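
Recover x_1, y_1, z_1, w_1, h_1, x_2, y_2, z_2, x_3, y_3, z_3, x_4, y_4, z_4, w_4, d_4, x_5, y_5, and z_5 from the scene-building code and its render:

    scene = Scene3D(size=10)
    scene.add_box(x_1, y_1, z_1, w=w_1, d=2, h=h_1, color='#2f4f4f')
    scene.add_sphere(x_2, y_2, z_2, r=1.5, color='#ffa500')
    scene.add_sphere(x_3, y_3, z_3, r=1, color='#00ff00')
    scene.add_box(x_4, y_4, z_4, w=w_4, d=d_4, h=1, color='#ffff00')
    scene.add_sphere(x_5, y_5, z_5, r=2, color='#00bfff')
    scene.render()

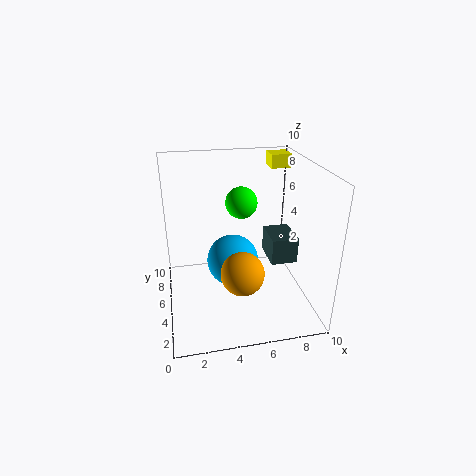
x_1 = 6
y_1 = 0.5
z_1 = 5.5
w_1 = 1.5
h_1 = 1.5
x_2 = 5
y_2 = 3.5
z_2 = 3
x_3 = 5
y_3 = 4
z_3 = 8
x_4 = 8
y_4 = 7.5
z_4 = 9
w_4 = 1.5
d_4 = 1.5
x_5 = 5
y_5 = 7
z_5 = 2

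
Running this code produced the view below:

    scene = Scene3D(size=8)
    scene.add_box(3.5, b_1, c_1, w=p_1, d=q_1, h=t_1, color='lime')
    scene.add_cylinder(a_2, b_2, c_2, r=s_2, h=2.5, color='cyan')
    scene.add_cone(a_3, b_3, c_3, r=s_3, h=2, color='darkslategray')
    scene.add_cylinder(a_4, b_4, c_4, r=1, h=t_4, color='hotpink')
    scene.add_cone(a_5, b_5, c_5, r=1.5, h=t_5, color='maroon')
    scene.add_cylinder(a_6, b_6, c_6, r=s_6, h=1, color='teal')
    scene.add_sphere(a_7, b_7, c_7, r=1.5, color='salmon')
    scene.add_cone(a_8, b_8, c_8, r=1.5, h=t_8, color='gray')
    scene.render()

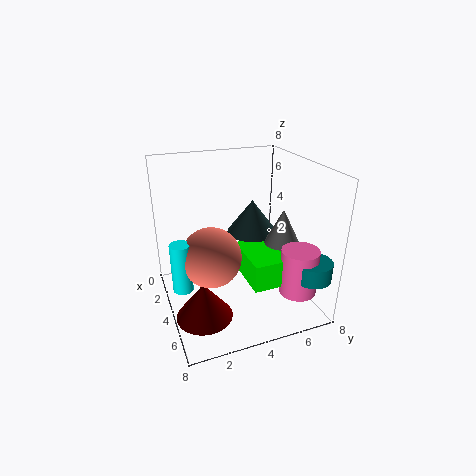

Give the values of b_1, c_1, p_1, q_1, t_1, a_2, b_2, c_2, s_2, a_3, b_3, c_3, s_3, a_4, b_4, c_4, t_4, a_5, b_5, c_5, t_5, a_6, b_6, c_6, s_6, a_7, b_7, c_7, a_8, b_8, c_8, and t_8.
b_1 = 4, c_1 = 2, p_1 = 3, q_1 = 2.5, t_1 = 1.5, a_2 = 5.5, b_2 = 0.5, c_2 = 2.5, s_2 = 0.5, a_3 = 2.5, b_3 = 5.5, c_3 = 3.5, s_3 = 1.5, a_4 = 6.5, b_4 = 6.5, c_4 = 1.5, t_4 = 2.5, a_5 = 5.5, b_5 = 1.5, c_5 = 0.5, t_5 = 2, a_6 = 7, b_6 = 7, c_6 = 2.5, s_6 = 1, a_7 = 5.5, b_7 = 2, c_7 = 4, a_8 = 4.5, b_8 = 6.5, c_8 = 2.5, t_8 = 3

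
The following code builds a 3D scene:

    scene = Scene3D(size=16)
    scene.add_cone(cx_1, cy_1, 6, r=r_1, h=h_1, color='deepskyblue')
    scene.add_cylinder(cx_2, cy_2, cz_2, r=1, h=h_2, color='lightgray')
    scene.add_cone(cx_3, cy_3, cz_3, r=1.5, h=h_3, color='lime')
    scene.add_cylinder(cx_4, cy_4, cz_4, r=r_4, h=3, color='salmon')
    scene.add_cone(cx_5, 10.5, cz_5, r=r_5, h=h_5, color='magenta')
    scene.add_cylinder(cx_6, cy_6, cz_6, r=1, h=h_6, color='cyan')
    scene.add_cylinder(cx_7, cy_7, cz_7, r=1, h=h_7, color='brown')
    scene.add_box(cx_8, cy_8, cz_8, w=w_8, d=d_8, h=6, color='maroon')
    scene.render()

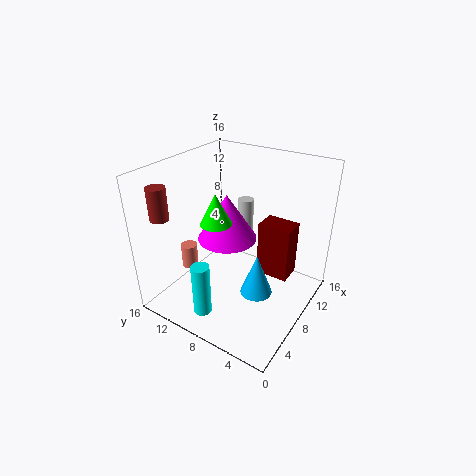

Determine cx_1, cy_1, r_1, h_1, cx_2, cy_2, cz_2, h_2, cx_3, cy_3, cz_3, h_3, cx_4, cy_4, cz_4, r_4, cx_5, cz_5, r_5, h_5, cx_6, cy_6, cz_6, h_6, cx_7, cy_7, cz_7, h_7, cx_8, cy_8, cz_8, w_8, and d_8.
cx_1 = 3.5, cy_1 = 3, r_1 = 1.5, h_1 = 4, cx_2 = 14.5, cy_2 = 11, cz_2 = 3.5, h_2 = 6, cx_3 = 3.5, cy_3 = 7.5, cz_3 = 12, h_3 = 3, cx_4 = 7.5, cy_4 = 15, cz_4 = 2, r_4 = 1, cx_5 = 9.5, cz_5 = 6.5, r_5 = 3.5, h_5 = 5.5, cx_6 = 3, cy_6 = 9.5, cz_6 = 0.5, h_6 = 6, cx_7 = 2.5, cy_7 = 14, cz_7 = 11, h_7 = 3.5, cx_8 = 8, cy_8 = 2, cz_8 = 4.5, w_8 = 2.5, d_8 = 3.5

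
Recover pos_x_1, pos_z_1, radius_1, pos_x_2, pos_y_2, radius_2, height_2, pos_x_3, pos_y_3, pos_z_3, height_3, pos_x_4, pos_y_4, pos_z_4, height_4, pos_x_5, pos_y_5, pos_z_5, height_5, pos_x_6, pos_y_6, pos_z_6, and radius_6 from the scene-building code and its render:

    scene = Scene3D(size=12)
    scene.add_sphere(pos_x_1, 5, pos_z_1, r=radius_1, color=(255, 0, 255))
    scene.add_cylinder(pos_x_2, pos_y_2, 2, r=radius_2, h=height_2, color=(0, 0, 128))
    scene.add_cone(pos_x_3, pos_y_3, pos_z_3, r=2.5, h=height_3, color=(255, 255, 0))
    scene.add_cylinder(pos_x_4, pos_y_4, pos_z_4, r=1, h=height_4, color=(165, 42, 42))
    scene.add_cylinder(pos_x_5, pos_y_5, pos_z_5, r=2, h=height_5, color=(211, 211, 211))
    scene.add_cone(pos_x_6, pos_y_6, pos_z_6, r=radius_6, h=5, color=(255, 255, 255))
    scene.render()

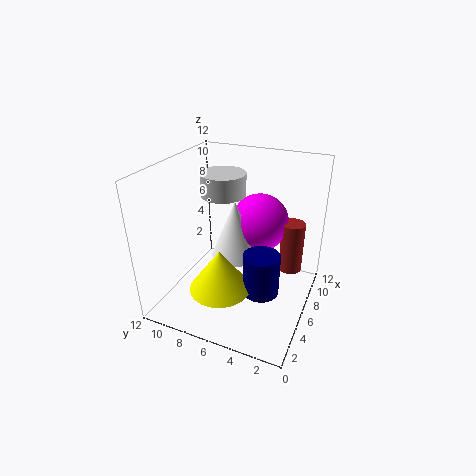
pos_x_1 = 8.5, pos_z_1 = 6.5, radius_1 = 2.5, pos_x_2 = 5, pos_y_2 = 3.5, radius_2 = 1.5, height_2 = 3.5, pos_x_3 = 3.5, pos_y_3 = 6.5, pos_z_3 = 2.5, height_3 = 3.5, pos_x_4 = 8.5, pos_y_4 = 2, pos_z_4 = 2.5, height_4 = 4.5, pos_x_5 = 8.5, pos_y_5 = 8.5, pos_z_5 = 8.5, height_5 = 2, pos_x_6 = 6.5, pos_y_6 = 6.5, pos_z_6 = 4, radius_6 = 2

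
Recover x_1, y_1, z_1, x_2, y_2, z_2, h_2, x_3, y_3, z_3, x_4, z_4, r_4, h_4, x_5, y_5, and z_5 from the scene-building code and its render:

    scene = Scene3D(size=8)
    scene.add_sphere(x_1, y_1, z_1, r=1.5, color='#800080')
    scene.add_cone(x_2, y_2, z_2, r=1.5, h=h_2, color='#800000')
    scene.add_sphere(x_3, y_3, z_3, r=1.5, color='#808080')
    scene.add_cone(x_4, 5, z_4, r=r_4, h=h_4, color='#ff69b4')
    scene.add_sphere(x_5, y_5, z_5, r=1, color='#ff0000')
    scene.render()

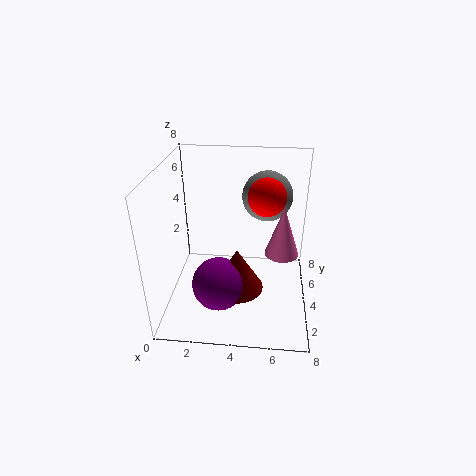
x_1 = 3; y_1 = 3; z_1 = 1.5; x_2 = 4; y_2 = 3.5; z_2 = 1; h_2 = 2.5; x_3 = 5.5; y_3 = 6.5; z_3 = 5.5; x_4 = 6.5; z_4 = 2.5; r_4 = 1; h_4 = 3; x_5 = 5.5; y_5 = 4; z_5 = 6.5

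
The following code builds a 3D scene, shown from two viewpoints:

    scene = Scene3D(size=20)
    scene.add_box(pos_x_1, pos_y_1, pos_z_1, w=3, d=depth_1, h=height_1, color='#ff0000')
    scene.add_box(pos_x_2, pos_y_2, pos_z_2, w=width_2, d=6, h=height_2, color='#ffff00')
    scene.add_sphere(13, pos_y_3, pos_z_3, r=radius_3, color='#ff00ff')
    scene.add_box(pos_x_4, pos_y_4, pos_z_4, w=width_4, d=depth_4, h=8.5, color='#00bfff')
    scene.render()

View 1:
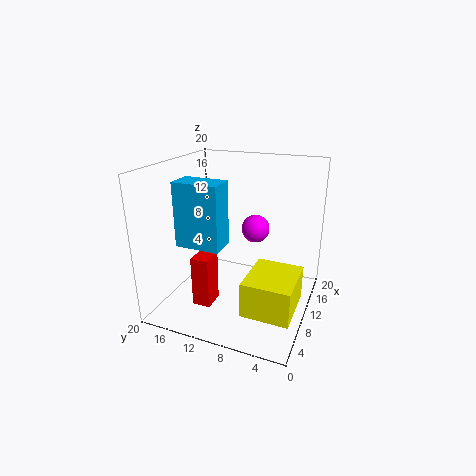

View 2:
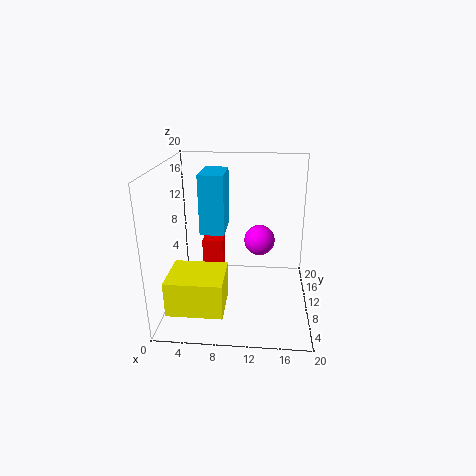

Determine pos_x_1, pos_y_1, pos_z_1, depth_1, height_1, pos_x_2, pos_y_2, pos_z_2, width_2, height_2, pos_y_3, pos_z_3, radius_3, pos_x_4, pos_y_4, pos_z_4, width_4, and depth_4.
pos_x_1 = 4.5
pos_y_1 = 12
pos_z_1 = 1.5
depth_1 = 2.5
height_1 = 7
pos_x_2 = 2
pos_y_2 = 0.5
pos_z_2 = 3.5
width_2 = 7
height_2 = 4.5
pos_y_3 = 8.5
pos_z_3 = 10.5
radius_3 = 2
pos_x_4 = 4.5
pos_y_4 = 10.5
pos_z_4 = 10
width_4 = 3.5
depth_4 = 6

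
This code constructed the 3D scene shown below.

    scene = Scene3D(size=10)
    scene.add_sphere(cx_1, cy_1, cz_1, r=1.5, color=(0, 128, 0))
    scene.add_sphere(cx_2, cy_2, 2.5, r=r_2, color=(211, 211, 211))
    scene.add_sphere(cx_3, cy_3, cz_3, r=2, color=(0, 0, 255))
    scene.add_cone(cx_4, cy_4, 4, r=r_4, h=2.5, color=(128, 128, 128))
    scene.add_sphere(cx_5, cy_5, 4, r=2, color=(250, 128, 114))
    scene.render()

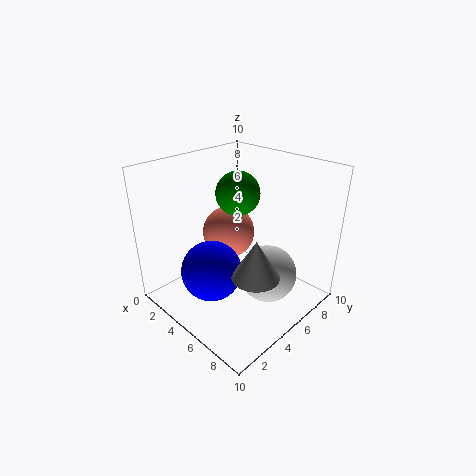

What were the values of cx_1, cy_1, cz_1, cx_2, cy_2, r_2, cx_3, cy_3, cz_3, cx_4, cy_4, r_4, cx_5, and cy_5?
cx_1 = 4.5
cy_1 = 5.5
cz_1 = 8
cx_2 = 7
cy_2 = 6
r_2 = 2
cx_3 = 5
cy_3 = 2.5
cz_3 = 3.5
cx_4 = 8
cy_4 = 3.5
r_4 = 1.5
cx_5 = 2.5
cy_5 = 6.5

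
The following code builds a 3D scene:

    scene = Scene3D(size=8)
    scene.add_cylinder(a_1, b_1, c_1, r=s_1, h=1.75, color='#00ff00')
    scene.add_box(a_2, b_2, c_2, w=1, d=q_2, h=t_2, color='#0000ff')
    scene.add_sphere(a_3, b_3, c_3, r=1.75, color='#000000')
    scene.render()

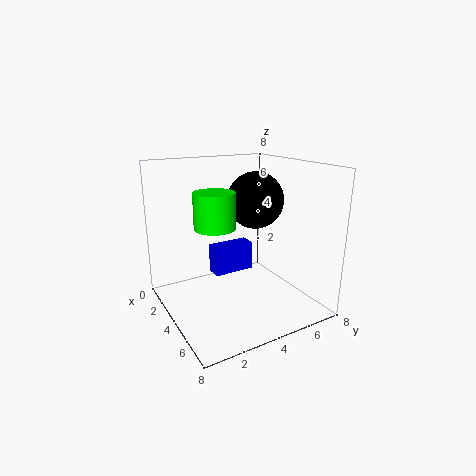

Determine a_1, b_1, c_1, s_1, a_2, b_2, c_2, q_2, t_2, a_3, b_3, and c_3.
a_1 = 5.25; b_1 = 2; c_1 = 5.25; s_1 = 1; a_2 = 1.75; b_2 = 3.25; c_2 = 1.25; q_2 = 2.5; t_2 = 1.75; a_3 = 2.25; b_3 = 6.25; c_3 = 5.5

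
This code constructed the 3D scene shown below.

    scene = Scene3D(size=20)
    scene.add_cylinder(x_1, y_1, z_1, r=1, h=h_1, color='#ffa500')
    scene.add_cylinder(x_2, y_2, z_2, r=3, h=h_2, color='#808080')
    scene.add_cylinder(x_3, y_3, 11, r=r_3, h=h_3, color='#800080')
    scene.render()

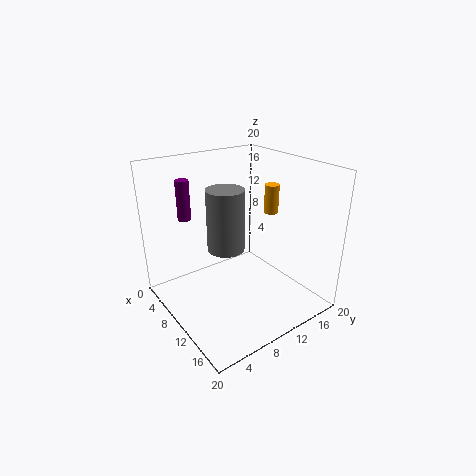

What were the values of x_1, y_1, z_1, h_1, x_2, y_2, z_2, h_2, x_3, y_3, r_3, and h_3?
x_1 = 11, y_1 = 15, z_1 = 13, h_1 = 4, x_2 = 4, y_2 = 12, z_2 = 5, h_2 = 10, x_3 = 2, y_3 = 6, r_3 = 1, h_3 = 6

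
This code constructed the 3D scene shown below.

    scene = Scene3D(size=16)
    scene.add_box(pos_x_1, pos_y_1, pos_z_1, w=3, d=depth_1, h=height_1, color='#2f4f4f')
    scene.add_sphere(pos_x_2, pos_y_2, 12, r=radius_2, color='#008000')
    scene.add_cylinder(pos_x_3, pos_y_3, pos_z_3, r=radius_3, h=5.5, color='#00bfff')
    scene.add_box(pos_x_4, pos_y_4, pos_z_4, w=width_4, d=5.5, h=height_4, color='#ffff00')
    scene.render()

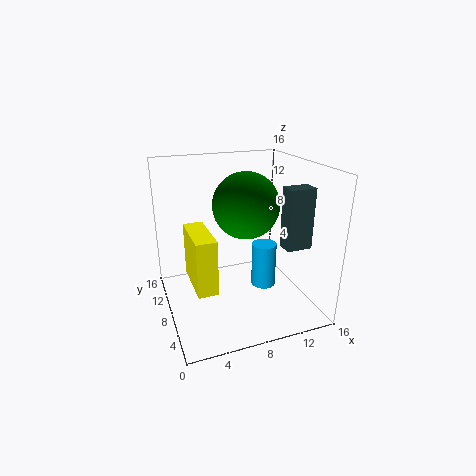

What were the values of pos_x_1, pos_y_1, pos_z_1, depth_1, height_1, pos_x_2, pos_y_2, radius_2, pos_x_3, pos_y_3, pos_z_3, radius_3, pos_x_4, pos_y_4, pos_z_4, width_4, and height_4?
pos_x_1 = 13, pos_y_1 = 5.5, pos_z_1 = 6.5, depth_1 = 2, height_1 = 7, pos_x_2 = 8.5, pos_y_2 = 7, radius_2 = 3.5, pos_x_3 = 12, pos_y_3 = 9.5, pos_z_3 = 0.5, radius_3 = 1.5, pos_x_4 = 2, pos_y_4 = 2.5, pos_z_4 = 5, width_4 = 2, height_4 = 5.5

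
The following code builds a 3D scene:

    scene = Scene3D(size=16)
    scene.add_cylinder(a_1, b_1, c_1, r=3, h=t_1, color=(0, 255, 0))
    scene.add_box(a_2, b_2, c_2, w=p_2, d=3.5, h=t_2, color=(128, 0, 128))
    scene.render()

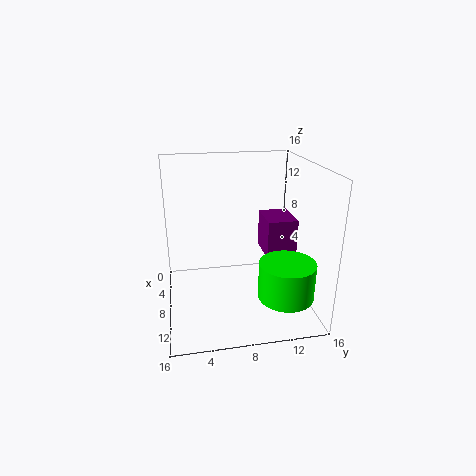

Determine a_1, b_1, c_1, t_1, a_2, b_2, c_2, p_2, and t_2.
a_1 = 12
b_1 = 12.5
c_1 = 2.5
t_1 = 4
a_2 = 3.5
b_2 = 11.5
c_2 = 5
p_2 = 4.5
t_2 = 4.5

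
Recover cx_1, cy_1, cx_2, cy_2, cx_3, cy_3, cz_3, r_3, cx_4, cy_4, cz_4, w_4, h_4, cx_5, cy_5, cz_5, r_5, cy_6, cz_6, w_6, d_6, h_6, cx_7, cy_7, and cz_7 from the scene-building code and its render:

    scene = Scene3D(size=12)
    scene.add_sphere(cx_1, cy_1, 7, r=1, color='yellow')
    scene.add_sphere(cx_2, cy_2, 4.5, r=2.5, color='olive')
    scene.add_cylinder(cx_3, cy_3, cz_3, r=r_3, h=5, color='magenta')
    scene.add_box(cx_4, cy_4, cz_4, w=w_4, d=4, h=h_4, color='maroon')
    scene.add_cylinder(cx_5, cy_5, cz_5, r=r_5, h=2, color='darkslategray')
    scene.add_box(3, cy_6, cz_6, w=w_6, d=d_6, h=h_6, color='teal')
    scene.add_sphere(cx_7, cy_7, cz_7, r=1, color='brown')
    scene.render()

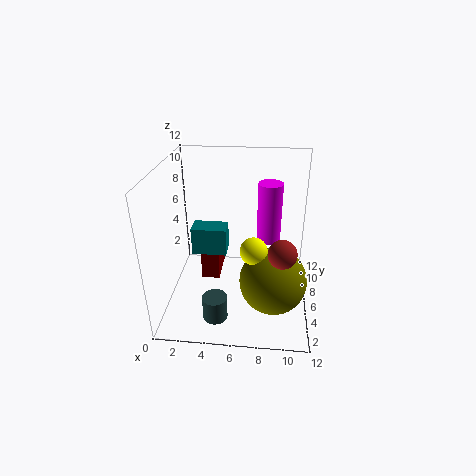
cx_1 = 7.5
cy_1 = 2.5
cx_2 = 9
cy_2 = 2.5
cx_3 = 8.5
cy_3 = 7
cz_3 = 5.5
r_3 = 1
cx_4 = 3
cy_4 = 5
cz_4 = 2.5
w_4 = 1.5
h_4 = 2.5
cx_5 = 4.5
cy_5 = 2.5
cz_5 = 0.5
r_5 = 1
cy_6 = 2.5
cz_6 = 6.5
w_6 = 2.5
d_6 = 1.5
h_6 = 2
cx_7 = 9.5
cy_7 = 1.5
cz_7 = 7.5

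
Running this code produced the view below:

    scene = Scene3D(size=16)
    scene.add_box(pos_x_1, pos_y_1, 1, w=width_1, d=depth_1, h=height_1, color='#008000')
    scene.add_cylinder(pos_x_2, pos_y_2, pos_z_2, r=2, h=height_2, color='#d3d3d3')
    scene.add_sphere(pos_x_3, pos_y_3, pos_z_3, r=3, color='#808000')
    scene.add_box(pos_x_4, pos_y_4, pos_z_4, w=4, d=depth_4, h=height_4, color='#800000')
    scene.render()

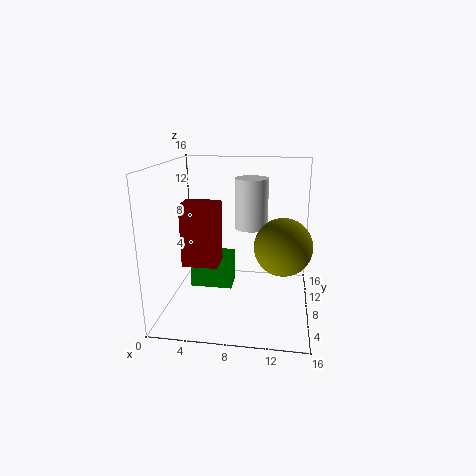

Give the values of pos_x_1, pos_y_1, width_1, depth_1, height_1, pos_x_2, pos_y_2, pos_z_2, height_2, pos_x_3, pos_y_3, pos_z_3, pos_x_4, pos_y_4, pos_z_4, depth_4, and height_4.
pos_x_1 = 2
pos_y_1 = 9
width_1 = 5
depth_1 = 3
height_1 = 4
pos_x_2 = 9
pos_y_2 = 12
pos_z_2 = 8
height_2 = 6
pos_x_3 = 13
pos_y_3 = 6
pos_z_3 = 8
pos_x_4 = 2
pos_y_4 = 6
pos_z_4 = 5
depth_4 = 3
height_4 = 7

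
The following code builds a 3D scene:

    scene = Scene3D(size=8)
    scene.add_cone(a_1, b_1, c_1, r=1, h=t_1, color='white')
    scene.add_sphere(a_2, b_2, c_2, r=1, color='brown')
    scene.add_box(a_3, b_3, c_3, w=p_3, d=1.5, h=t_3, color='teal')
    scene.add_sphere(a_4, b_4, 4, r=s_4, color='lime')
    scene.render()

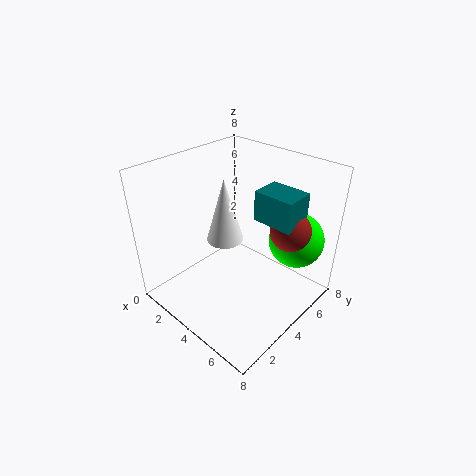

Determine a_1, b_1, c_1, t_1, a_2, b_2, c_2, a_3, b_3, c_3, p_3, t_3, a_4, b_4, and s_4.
a_1 = 3.5; b_1 = 3.5; c_1 = 4; t_1 = 3.5; a_2 = 7; b_2 = 4.5; c_2 = 5.5; a_3 = 5.5; b_3 = 3.5; c_3 = 6; p_3 = 2; t_3 = 1.5; a_4 = 6.5; b_4 = 6; s_4 = 1.5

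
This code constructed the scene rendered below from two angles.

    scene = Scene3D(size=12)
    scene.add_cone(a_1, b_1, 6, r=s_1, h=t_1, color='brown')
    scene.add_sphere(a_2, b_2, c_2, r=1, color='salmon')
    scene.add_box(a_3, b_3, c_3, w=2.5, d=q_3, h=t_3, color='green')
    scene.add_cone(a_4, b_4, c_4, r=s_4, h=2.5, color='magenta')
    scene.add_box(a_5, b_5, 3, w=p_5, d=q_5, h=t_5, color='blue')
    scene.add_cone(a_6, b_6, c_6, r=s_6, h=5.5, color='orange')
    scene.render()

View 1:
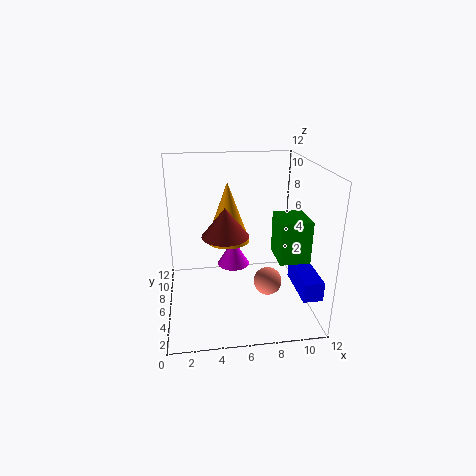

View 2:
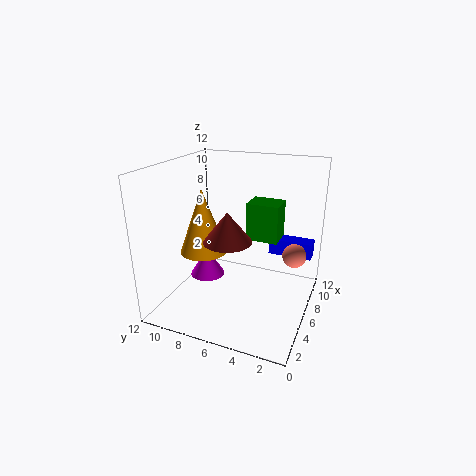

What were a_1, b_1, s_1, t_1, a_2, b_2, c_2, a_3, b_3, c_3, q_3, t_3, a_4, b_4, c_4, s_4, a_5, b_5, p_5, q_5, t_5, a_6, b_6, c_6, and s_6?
a_1 = 5
b_1 = 6.5
s_1 = 2
t_1 = 2.5
a_2 = 7.5
b_2 = 1.5
c_2 = 4.5
a_3 = 9
b_3 = 3.5
c_3 = 4.5
q_3 = 3
t_3 = 3.5
a_4 = 6
b_4 = 9
c_4 = 2
s_4 = 1.5
a_5 = 10
b_5 = 0.5
p_5 = 1.5
q_5 = 4
t_5 = 1.5
a_6 = 5.5
b_6 = 9
c_6 = 4.5
s_6 = 2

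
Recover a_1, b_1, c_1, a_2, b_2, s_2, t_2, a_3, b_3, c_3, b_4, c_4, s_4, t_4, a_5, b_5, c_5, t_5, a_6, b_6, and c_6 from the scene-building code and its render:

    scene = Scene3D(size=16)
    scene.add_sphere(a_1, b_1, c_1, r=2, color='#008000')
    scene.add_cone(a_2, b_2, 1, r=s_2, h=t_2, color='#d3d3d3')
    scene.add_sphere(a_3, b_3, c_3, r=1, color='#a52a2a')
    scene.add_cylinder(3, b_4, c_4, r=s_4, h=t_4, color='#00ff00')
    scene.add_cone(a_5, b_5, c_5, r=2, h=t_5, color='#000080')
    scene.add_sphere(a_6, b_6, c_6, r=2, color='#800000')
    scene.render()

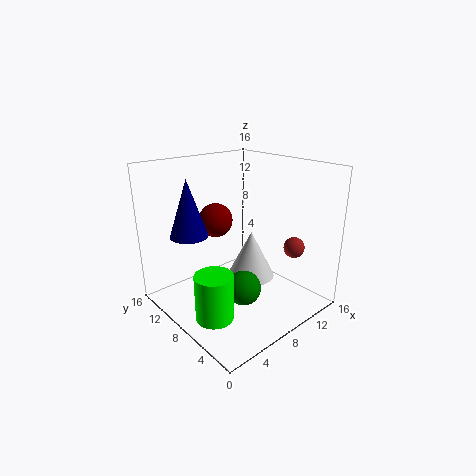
a_1 = 8; b_1 = 7; c_1 = 2; a_2 = 12; b_2 = 10; s_2 = 3; t_2 = 6; a_3 = 9; b_3 = 1; c_3 = 9; b_4 = 6; c_4 = 1; s_4 = 2; t_4 = 5; a_5 = 3; b_5 = 10; c_5 = 9; t_5 = 6; a_6 = 8; b_6 = 12; c_6 = 9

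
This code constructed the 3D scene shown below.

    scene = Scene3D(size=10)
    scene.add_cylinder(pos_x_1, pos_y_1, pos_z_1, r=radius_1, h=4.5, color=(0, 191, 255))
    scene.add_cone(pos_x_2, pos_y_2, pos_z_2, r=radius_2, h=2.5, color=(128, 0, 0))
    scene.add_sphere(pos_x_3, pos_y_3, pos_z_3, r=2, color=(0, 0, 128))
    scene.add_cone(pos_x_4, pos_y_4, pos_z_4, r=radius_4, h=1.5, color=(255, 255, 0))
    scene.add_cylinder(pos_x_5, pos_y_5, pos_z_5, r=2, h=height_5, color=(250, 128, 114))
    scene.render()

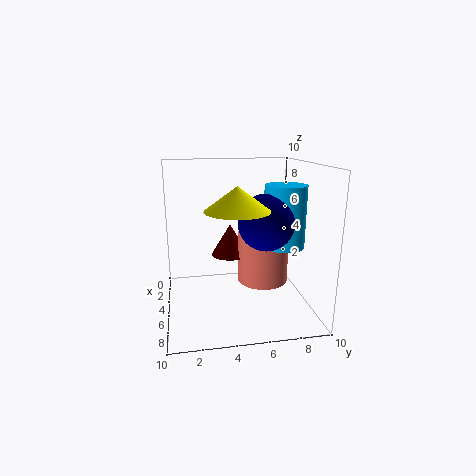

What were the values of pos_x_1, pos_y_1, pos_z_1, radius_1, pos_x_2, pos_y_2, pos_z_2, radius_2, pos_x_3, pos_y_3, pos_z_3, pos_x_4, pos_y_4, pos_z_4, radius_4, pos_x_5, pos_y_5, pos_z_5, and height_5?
pos_x_1 = 4.5, pos_y_1 = 8.5, pos_z_1 = 4, radius_1 = 1.5, pos_x_2 = 1.5, pos_y_2 = 5, pos_z_2 = 2.5, radius_2 = 1.5, pos_x_3 = 5, pos_y_3 = 7, pos_z_3 = 6, pos_x_4 = 7.5, pos_y_4 = 4.5, pos_z_4 = 7.5, radius_4 = 2, pos_x_5 = 2.5, pos_y_5 = 7.5, pos_z_5 = 0.5, height_5 = 4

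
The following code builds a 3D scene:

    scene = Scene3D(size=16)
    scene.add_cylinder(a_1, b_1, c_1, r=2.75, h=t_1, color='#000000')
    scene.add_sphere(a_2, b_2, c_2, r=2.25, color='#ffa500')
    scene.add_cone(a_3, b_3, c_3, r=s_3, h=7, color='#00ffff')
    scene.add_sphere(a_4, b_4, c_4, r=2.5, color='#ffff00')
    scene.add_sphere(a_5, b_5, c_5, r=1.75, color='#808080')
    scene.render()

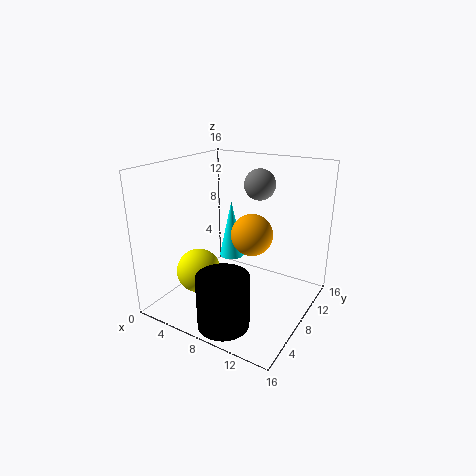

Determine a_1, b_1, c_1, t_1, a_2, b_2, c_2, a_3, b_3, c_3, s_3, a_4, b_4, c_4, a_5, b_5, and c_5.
a_1 = 9.25, b_1 = 3, c_1 = 0.25, t_1 = 5.75, a_2 = 9.75, b_2 = 8, c_2 = 8.75, a_3 = 5.25, b_3 = 11, c_3 = 4, s_3 = 1.5, a_4 = 4.25, b_4 = 5.5, c_4 = 4, a_5 = 9, b_5 = 11, c_5 = 13.5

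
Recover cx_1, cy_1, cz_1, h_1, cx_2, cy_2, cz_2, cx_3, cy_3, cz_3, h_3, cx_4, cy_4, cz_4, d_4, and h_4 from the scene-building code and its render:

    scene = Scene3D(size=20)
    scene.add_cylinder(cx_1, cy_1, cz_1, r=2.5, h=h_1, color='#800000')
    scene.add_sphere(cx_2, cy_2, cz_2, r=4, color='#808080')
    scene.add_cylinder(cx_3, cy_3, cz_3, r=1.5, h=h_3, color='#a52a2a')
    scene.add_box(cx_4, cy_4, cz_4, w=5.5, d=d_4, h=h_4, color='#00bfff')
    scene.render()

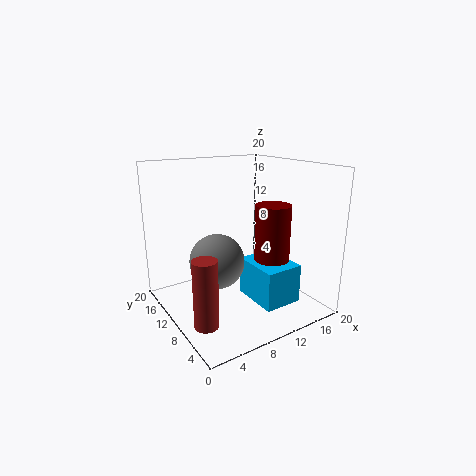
cx_1 = 14.5
cy_1 = 8
cz_1 = 6
h_1 = 8.5
cx_2 = 8
cy_2 = 12.5
cz_2 = 6
cx_3 = 2
cy_3 = 4.5
cz_3 = 2
h_3 = 8.5
cx_4 = 11
cy_4 = 4
cz_4 = 1
d_4 = 7
h_4 = 5.5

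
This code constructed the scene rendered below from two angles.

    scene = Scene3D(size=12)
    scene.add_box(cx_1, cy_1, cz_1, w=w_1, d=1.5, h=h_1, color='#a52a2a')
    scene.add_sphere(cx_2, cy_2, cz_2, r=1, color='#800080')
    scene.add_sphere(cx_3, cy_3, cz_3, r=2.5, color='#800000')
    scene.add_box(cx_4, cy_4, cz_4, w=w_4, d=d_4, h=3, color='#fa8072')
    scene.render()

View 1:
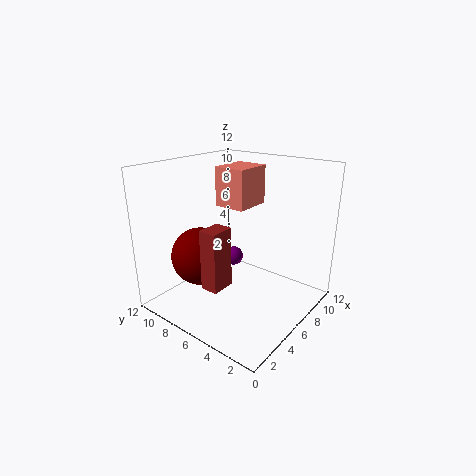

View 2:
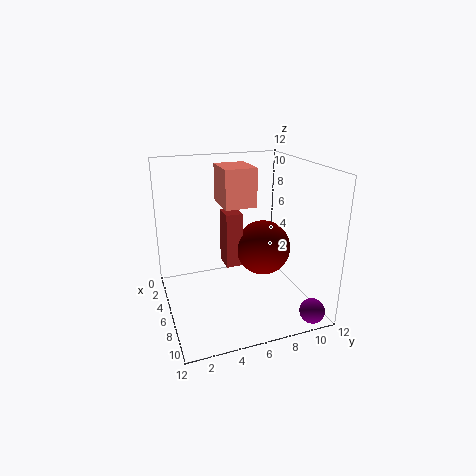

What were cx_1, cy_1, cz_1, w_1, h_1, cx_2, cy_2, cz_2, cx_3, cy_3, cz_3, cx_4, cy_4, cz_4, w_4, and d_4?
cx_1 = 2.5
cy_1 = 5.5
cz_1 = 2.5
w_1 = 2
h_1 = 5
cx_2 = 11
cy_2 = 10.5
cz_2 = 1
cx_3 = 4.5
cy_3 = 9
cz_3 = 4
cx_4 = 4.5
cy_4 = 4.5
cz_4 = 9
w_4 = 3
d_4 = 2.5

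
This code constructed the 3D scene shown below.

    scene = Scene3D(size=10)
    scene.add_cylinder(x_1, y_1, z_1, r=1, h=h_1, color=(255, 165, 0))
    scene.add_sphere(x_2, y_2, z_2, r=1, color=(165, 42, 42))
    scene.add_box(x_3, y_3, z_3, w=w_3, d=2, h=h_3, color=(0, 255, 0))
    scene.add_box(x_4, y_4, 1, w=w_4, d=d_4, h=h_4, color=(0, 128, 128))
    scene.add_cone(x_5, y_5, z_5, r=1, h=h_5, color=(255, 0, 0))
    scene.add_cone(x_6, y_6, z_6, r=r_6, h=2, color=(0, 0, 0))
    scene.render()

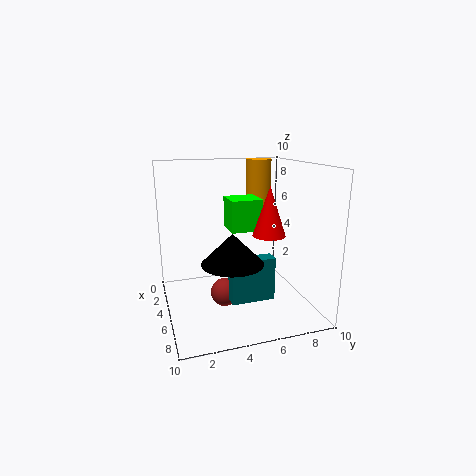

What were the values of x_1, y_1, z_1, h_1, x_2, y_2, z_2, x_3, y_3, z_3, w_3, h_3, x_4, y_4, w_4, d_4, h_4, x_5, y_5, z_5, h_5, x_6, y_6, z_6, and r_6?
x_1 = 1, y_1 = 8, z_1 = 5, h_1 = 5, x_2 = 5, y_2 = 4, z_2 = 1, x_3 = 5, y_3 = 4, z_3 = 6, w_3 = 2, h_3 = 2, x_4 = 6, y_4 = 4, w_4 = 1, d_4 = 3, h_4 = 3, x_5 = 8, y_5 = 6, z_5 = 6, h_5 = 3, x_6 = 7, y_6 = 4, z_6 = 4, r_6 = 2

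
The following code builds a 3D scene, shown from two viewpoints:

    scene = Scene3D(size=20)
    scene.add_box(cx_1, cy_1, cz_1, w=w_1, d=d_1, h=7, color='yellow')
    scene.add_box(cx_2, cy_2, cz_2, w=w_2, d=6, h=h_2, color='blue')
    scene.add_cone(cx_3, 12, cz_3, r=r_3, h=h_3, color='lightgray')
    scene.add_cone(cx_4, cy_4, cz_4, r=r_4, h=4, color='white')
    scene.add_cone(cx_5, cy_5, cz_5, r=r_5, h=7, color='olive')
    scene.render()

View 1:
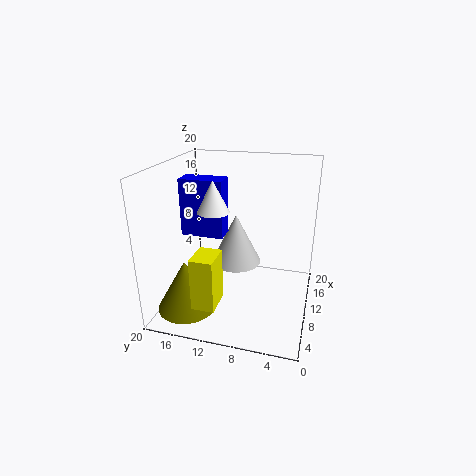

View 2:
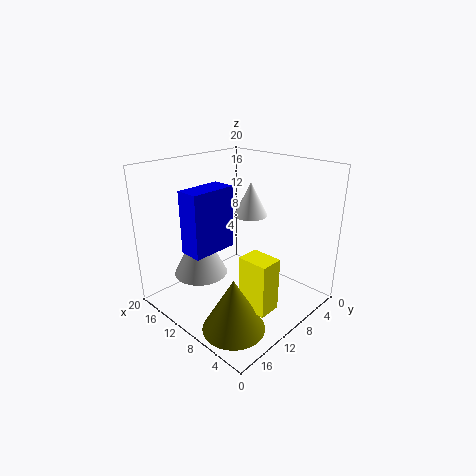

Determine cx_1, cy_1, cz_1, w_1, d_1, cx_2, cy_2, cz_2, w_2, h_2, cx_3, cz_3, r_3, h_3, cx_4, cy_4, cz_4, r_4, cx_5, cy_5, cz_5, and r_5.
cx_1 = 2
cy_1 = 11
cz_1 = 3
w_1 = 4
d_1 = 3
cx_2 = 9
cy_2 = 12
cz_2 = 10
w_2 = 3
h_2 = 8
cx_3 = 16
cz_3 = 3
r_3 = 4
h_3 = 8
cx_4 = 6
cy_4 = 12
cz_4 = 15
r_4 = 2
cx_5 = 5
cy_5 = 16
cz_5 = 1
r_5 = 4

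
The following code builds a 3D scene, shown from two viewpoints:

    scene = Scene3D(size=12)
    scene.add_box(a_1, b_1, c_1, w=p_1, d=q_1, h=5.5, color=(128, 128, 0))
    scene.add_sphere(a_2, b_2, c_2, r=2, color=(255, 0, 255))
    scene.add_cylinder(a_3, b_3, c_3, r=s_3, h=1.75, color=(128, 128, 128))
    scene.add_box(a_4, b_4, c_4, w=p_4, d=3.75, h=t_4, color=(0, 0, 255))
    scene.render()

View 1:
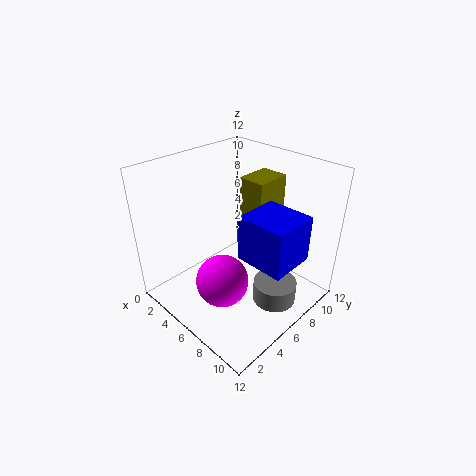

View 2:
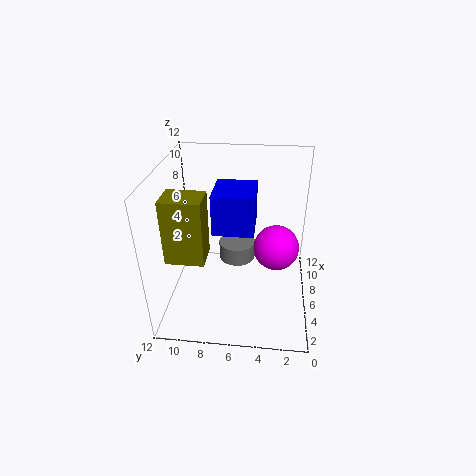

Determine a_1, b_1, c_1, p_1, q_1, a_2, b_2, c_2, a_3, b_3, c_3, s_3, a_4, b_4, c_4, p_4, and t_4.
a_1 = 3.75
b_1 = 8.5
c_1 = 4.5
p_1 = 2.5
q_1 = 3.25
a_2 = 7.5
b_2 = 2.75
c_2 = 4.25
a_3 = 9.75
b_3 = 6.5
c_3 = 1.5
s_3 = 1.75
a_4 = 7.25
b_4 = 4.75
c_4 = 5.25
p_4 = 4
t_4 = 3.75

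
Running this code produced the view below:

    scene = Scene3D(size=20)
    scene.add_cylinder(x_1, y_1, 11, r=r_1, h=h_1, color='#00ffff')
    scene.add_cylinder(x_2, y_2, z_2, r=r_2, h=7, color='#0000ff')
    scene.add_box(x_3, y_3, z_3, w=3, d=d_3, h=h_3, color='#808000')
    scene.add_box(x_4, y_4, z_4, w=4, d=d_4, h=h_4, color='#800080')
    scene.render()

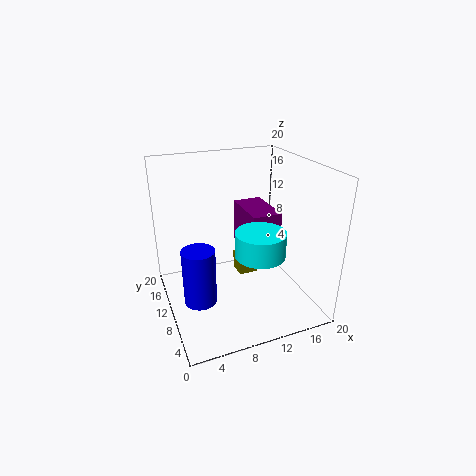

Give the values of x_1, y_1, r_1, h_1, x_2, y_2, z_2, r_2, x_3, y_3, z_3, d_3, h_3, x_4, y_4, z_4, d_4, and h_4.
x_1 = 10; y_1 = 3; r_1 = 3; h_1 = 3; x_2 = 3; y_2 = 5; z_2 = 5; r_2 = 2; x_3 = 12; y_3 = 14; z_3 = 1; d_3 = 3; h_3 = 3; x_4 = 11; y_4 = 7; z_4 = 8; d_4 = 7; h_4 = 6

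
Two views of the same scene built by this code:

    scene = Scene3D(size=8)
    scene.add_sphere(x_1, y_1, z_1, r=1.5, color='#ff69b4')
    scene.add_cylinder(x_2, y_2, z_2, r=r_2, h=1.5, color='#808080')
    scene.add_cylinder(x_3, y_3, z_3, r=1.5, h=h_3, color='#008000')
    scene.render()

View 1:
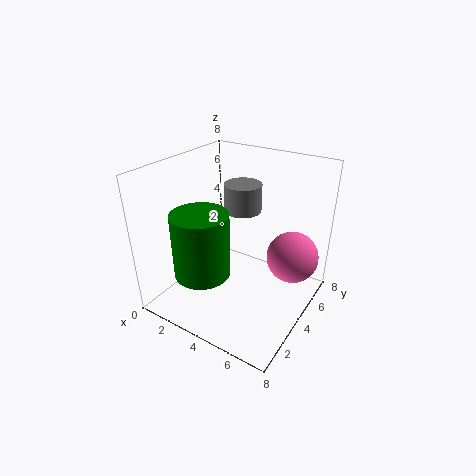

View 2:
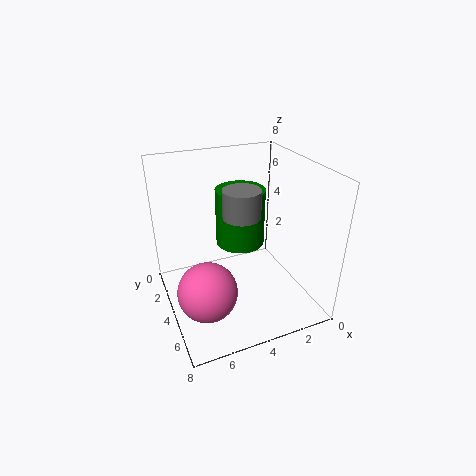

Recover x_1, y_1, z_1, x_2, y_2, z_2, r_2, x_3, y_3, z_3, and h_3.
x_1 = 6.5; y_1 = 6; z_1 = 2.5; x_2 = 4; y_2 = 4.5; z_2 = 5.5; r_2 = 1; x_3 = 3; y_3 = 2; z_3 = 2.5; h_3 = 3.5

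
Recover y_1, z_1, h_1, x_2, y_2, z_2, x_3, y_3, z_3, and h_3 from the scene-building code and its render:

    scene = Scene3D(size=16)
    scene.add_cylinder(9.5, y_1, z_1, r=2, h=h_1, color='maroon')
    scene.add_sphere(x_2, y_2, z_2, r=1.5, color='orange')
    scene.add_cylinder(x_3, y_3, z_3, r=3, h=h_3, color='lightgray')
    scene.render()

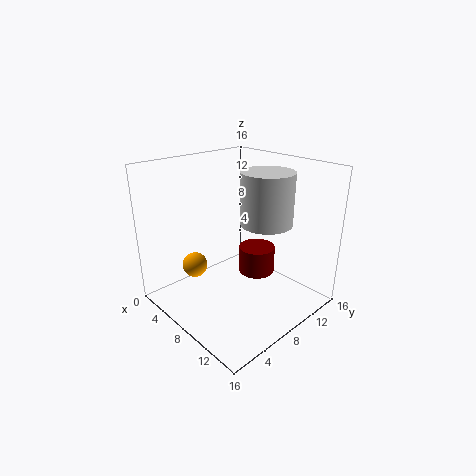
y_1 = 9.5, z_1 = 4, h_1 = 3, x_2 = 3, y_2 = 5.5, z_2 = 3.5, x_3 = 9, y_3 = 11.5, z_3 = 9, h_3 = 6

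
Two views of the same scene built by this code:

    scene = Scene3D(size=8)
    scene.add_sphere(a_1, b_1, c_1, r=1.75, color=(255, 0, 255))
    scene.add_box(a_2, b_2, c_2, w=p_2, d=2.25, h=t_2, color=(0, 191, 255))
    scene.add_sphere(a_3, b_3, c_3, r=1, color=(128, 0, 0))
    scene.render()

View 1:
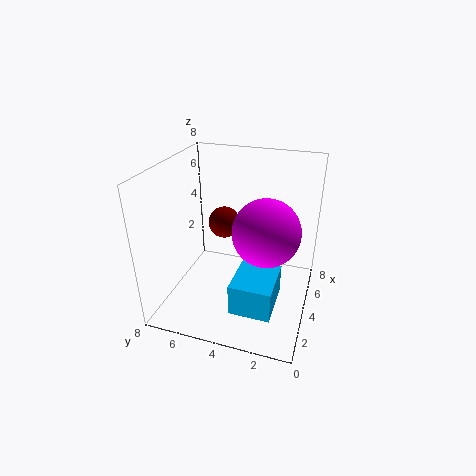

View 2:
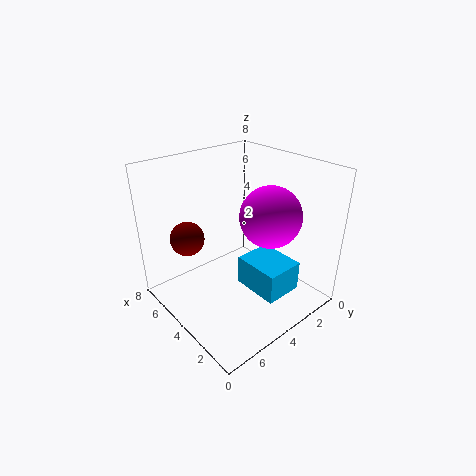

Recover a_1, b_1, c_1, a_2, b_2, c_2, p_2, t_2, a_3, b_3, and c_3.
a_1 = 3.25
b_1 = 2.25
c_1 = 5
a_2 = 1.5
b_2 = 1.5
c_2 = 0.75
p_2 = 2.75
t_2 = 1.75
a_3 = 6.5
b_3 = 5.75
c_3 = 3.5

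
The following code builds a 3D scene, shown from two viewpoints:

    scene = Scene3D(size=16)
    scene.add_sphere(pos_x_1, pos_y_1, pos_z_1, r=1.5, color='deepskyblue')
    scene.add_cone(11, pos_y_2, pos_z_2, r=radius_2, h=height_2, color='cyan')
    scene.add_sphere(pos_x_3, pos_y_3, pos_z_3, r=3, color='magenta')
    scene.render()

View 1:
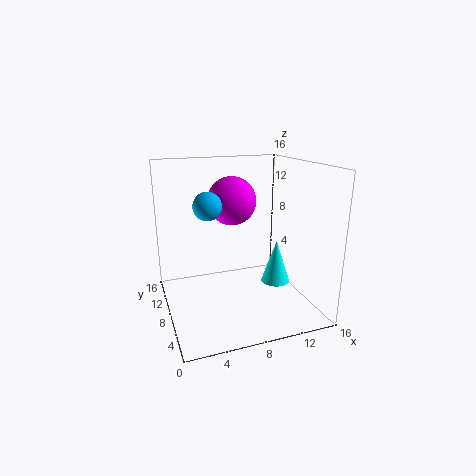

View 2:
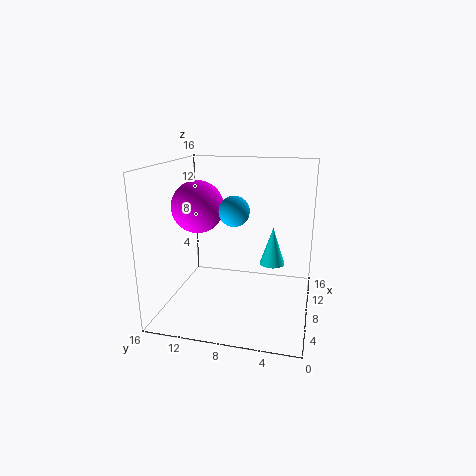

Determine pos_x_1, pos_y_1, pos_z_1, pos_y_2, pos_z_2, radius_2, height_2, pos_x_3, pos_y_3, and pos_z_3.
pos_x_1 = 4.5, pos_y_1 = 7.5, pos_z_1 = 12, pos_y_2 = 4.5, pos_z_2 = 4, radius_2 = 1.5, height_2 = 4.5, pos_x_3 = 9, pos_y_3 = 13, pos_z_3 = 11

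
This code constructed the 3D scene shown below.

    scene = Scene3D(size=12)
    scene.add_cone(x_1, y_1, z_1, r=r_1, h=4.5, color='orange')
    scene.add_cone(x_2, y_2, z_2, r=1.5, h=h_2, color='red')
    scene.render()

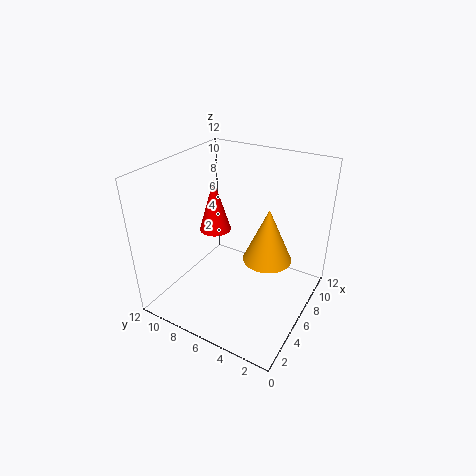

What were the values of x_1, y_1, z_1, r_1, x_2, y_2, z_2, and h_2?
x_1 = 6.5; y_1 = 3.5; z_1 = 4.5; r_1 = 2; x_2 = 8.5; y_2 = 10; z_2 = 4.5; h_2 = 5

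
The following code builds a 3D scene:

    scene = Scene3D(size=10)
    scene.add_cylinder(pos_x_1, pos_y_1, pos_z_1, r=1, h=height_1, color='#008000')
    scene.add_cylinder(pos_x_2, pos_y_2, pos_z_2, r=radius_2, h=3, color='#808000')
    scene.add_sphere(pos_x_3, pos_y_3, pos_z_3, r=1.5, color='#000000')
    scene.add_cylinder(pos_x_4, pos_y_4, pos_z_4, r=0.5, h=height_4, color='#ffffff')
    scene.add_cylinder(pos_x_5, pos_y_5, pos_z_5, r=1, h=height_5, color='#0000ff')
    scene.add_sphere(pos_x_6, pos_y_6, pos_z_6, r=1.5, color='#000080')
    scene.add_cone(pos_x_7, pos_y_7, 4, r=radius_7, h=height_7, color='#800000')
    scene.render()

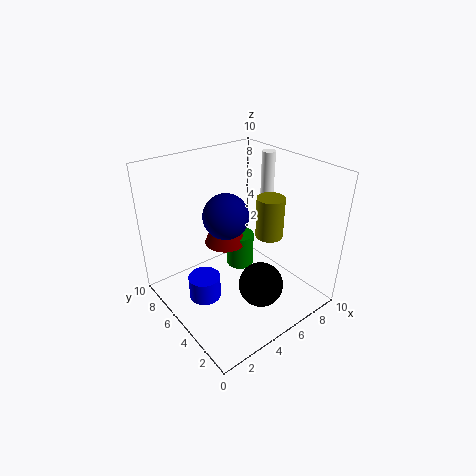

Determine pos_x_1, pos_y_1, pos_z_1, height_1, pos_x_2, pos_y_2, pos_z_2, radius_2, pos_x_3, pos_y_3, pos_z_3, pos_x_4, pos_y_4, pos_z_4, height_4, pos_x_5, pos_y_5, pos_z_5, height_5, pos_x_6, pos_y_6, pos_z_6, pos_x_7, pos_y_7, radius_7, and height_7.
pos_x_1 = 6
pos_y_1 = 6
pos_z_1 = 2
height_1 = 2.5
pos_x_2 = 7.5
pos_y_2 = 4.5
pos_z_2 = 4.5
radius_2 = 1
pos_x_3 = 5
pos_y_3 = 2.5
pos_z_3 = 2.5
pos_x_4 = 9
pos_y_4 = 6.5
pos_z_4 = 5
height_4 = 5
pos_x_5 = 1.5
pos_y_5 = 4
pos_z_5 = 2.5
height_5 = 1.5
pos_x_6 = 4
pos_y_6 = 5
pos_z_6 = 7
pos_x_7 = 5
pos_y_7 = 6.5
radius_7 = 1.5
height_7 = 3.5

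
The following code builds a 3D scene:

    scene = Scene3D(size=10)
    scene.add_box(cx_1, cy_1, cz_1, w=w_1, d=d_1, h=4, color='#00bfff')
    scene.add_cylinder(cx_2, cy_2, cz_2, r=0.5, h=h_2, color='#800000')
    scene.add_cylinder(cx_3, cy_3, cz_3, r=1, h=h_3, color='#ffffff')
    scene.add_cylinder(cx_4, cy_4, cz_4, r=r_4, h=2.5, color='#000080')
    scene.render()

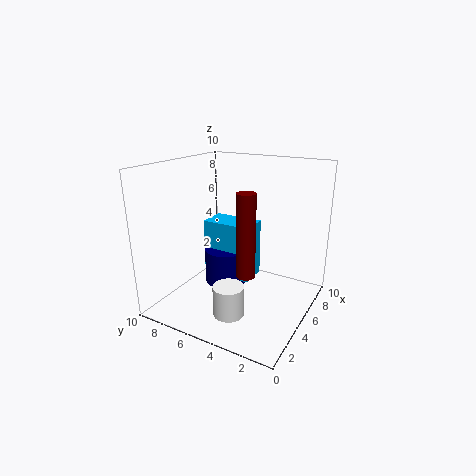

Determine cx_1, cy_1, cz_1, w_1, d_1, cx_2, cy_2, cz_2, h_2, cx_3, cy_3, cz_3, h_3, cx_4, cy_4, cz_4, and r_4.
cx_1 = 4.5; cy_1 = 4; cz_1 = 2; w_1 = 2; d_1 = 3.5; cx_2 = 0.5; cy_2 = 2; cz_2 = 5; h_2 = 4.5; cx_3 = 2; cy_3 = 4; cz_3 = 1; h_3 = 2; cx_4 = 5; cy_4 = 6; cz_4 = 1.5; r_4 = 1.5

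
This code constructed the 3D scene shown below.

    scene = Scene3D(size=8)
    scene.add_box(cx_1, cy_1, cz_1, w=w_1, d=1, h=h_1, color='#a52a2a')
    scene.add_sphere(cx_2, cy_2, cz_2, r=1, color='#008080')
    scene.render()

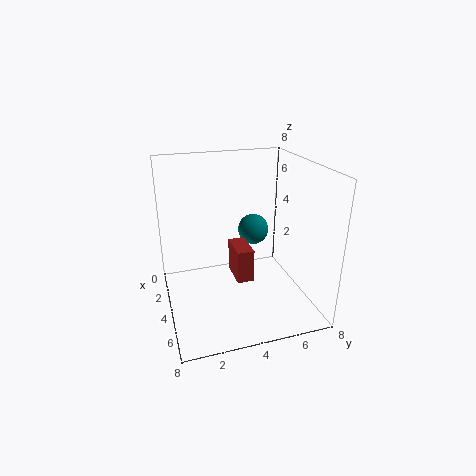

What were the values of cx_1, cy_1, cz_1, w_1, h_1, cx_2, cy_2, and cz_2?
cx_1 = 2; cy_1 = 4; cz_1 = 1; w_1 = 2; h_1 = 2; cx_2 = 1; cy_2 = 6; cz_2 = 3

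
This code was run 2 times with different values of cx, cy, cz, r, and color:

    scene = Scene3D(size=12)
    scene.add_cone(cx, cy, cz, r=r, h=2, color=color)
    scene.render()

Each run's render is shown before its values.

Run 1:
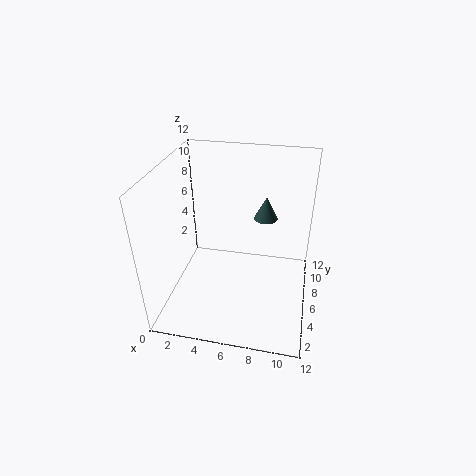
cx = 8, cy = 8, cz = 7, r = 1, color = 'darkslategray'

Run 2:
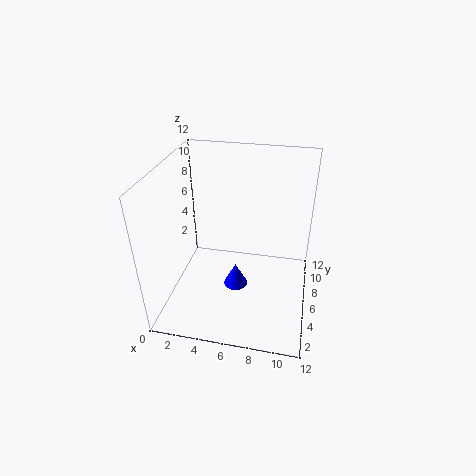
cx = 6, cy = 5, cz = 2, r = 1, color = 'blue'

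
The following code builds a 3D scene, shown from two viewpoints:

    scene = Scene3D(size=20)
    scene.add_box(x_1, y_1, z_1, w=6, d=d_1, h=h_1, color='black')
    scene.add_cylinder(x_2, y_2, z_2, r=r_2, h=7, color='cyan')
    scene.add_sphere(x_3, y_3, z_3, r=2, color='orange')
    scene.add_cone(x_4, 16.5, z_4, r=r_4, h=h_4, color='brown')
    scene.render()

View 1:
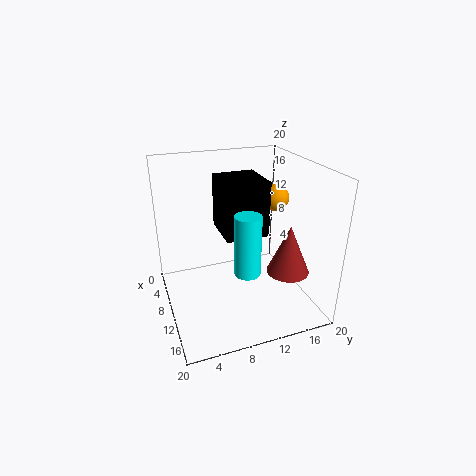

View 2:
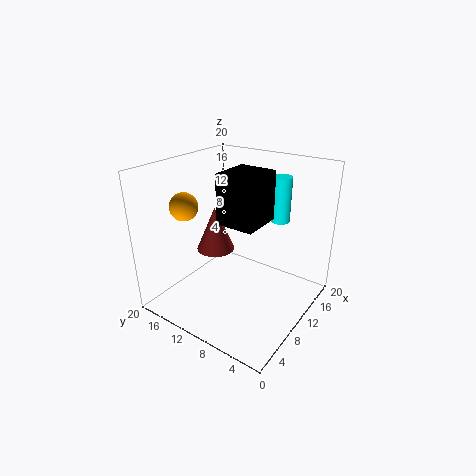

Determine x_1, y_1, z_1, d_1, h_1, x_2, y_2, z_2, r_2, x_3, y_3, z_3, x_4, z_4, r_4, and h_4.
x_1 = 8.5, y_1 = 7, z_1 = 12, d_1 = 5.5, h_1 = 7, x_2 = 18.5, y_2 = 8, z_2 = 10, r_2 = 1.5, x_3 = 7, y_3 = 17, z_3 = 14, x_4 = 13, z_4 = 5, r_4 = 3, h_4 = 7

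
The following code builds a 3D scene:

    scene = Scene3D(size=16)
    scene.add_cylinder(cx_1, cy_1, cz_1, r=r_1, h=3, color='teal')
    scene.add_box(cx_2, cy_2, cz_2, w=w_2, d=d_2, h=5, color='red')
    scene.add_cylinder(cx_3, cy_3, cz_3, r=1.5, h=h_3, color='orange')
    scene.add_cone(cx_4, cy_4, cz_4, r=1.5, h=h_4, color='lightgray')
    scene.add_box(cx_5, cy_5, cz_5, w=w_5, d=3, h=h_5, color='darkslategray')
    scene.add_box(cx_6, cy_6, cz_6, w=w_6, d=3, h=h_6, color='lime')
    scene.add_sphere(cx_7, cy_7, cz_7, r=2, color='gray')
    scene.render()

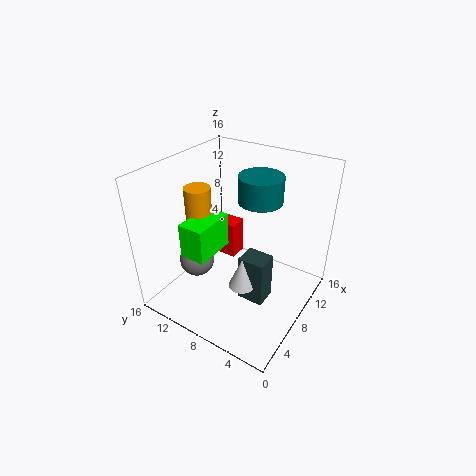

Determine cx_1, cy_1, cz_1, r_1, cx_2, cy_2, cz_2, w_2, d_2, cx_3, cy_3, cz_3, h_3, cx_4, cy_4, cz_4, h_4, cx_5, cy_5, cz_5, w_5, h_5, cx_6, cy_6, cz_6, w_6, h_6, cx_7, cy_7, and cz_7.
cx_1 = 11
cy_1 = 7
cz_1 = 11.5
r_1 = 2.5
cx_2 = 13
cy_2 = 12
cz_2 = 0.5
w_2 = 2.5
d_2 = 3
cx_3 = 7.5
cy_3 = 13
cz_3 = 9
h_3 = 4
cx_4 = 6.5
cy_4 = 6.5
cz_4 = 3
h_4 = 3.5
cx_5 = 6.5
cy_5 = 4
cz_5 = 1
w_5 = 2.5
h_5 = 5.5
cx_6 = 4
cy_6 = 10
cz_6 = 6
w_6 = 5
h_6 = 4
cx_7 = 6
cy_7 = 12.5
cz_7 = 4.5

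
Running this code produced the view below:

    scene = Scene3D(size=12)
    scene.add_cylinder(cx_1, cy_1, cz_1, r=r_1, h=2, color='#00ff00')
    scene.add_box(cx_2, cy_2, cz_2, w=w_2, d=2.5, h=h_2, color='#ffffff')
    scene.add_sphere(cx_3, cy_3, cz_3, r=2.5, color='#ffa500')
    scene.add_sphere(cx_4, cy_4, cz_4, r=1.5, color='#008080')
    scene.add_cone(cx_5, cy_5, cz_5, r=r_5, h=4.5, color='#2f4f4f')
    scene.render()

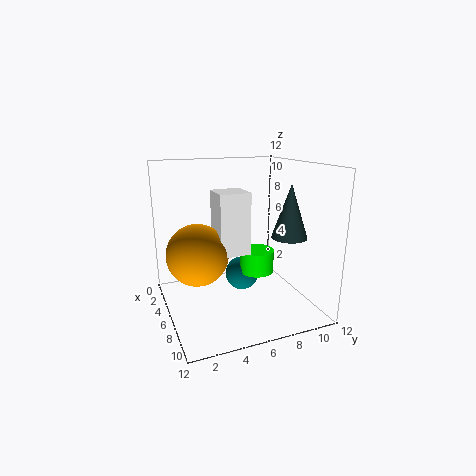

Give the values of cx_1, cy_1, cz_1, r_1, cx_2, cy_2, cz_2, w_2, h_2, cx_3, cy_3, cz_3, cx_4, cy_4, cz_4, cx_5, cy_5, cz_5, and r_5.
cx_1 = 5.5, cy_1 = 8, cz_1 = 2.5, r_1 = 1.5, cx_2 = 5, cy_2 = 4, cz_2 = 5, w_2 = 2.5, h_2 = 5, cx_3 = 6, cy_3 = 2.5, cz_3 = 5, cx_4 = 4.5, cy_4 = 7, cz_4 = 2, cx_5 = 7.5, cy_5 = 10, cz_5 = 6, r_5 = 1.5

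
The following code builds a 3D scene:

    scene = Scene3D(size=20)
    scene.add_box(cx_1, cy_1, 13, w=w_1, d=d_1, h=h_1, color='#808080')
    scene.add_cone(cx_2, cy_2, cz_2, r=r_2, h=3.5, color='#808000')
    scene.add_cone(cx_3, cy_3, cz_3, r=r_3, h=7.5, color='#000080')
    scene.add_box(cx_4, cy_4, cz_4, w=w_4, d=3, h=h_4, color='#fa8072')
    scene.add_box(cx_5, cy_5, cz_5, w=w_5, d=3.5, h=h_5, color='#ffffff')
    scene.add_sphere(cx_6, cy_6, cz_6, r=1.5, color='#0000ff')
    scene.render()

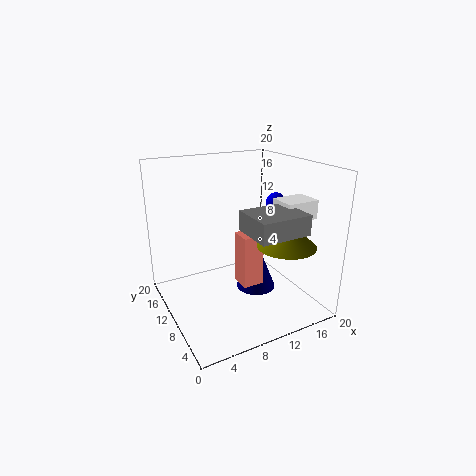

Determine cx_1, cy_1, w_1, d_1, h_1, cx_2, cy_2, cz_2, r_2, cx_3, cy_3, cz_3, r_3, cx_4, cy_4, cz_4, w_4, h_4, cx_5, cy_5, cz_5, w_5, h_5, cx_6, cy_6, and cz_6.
cx_1 = 8
cy_1 = 0.5
w_1 = 6.5
d_1 = 5.5
h_1 = 2.5
cx_2 = 15
cy_2 = 5.5
cz_2 = 9.5
r_2 = 4
cx_3 = 14
cy_3 = 11.5
cz_3 = 0.5
r_3 = 3
cx_4 = 10
cy_4 = 8
cz_4 = 3
w_4 = 3
h_4 = 7.5
cx_5 = 13.5
cy_5 = 3.5
cz_5 = 13.5
w_5 = 4.5
h_5 = 2.5
cx_6 = 17.5
cy_6 = 12
cz_6 = 13.5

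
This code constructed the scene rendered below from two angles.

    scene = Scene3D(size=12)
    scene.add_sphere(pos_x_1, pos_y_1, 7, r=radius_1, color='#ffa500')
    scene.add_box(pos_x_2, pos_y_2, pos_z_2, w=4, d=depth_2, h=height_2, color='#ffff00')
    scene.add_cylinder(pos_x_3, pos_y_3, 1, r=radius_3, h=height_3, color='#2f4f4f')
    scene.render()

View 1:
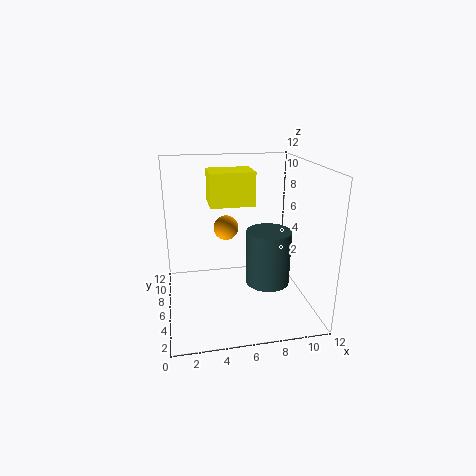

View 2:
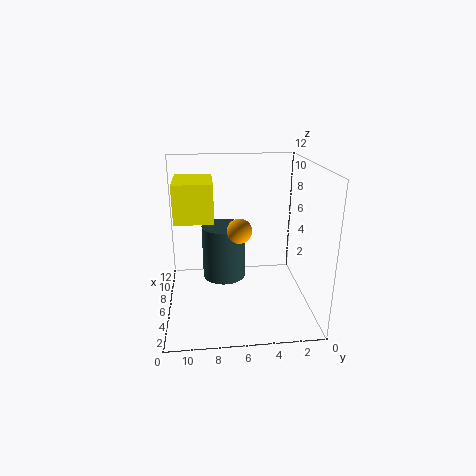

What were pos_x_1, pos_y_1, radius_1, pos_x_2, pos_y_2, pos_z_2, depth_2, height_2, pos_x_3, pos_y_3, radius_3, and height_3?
pos_x_1 = 5
pos_y_1 = 6
radius_1 = 1
pos_x_2 = 4
pos_y_2 = 8
pos_z_2 = 8
depth_2 = 3
height_2 = 3
pos_x_3 = 9
pos_y_3 = 7
radius_3 = 2
height_3 = 5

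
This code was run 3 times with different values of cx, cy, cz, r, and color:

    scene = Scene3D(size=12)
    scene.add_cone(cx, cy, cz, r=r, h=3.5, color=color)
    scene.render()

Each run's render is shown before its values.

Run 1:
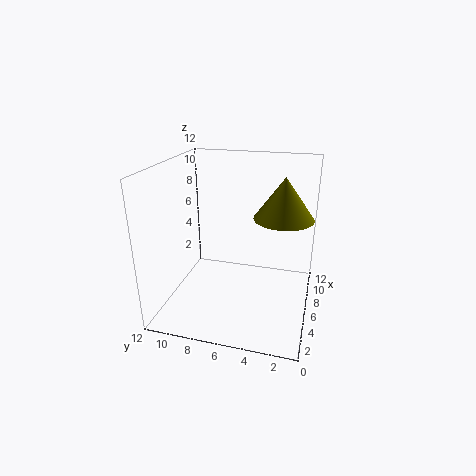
cx = 7.5, cy = 2.5, cz = 7.5, r = 2.5, color = 'olive'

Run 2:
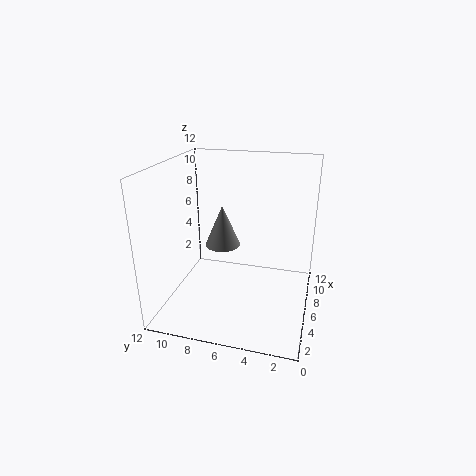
cx = 6.5, cy = 7.5, cz = 5, r = 1.5, color = 'gray'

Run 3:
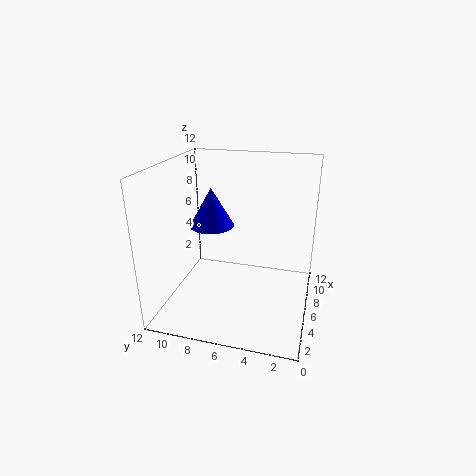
cx = 8, cy = 9, cz = 6, r = 2, color = 'blue'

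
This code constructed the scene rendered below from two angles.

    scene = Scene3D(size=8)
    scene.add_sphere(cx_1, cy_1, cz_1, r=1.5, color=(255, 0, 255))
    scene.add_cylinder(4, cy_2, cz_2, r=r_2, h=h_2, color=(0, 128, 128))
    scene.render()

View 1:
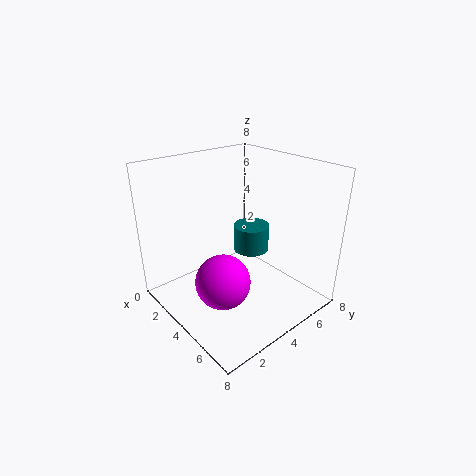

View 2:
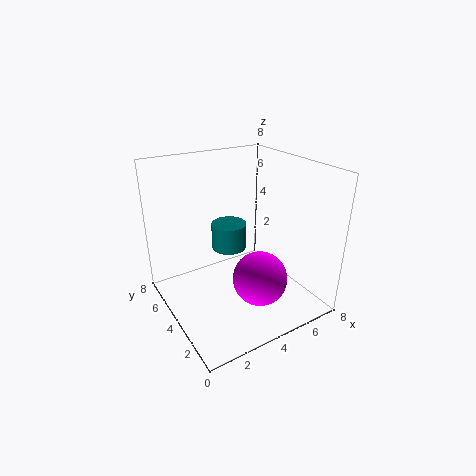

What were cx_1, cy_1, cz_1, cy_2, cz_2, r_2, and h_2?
cx_1 = 4.5, cy_1 = 2.5, cz_1 = 2, cy_2 = 5, cz_2 = 3, r_2 = 1, h_2 = 1.5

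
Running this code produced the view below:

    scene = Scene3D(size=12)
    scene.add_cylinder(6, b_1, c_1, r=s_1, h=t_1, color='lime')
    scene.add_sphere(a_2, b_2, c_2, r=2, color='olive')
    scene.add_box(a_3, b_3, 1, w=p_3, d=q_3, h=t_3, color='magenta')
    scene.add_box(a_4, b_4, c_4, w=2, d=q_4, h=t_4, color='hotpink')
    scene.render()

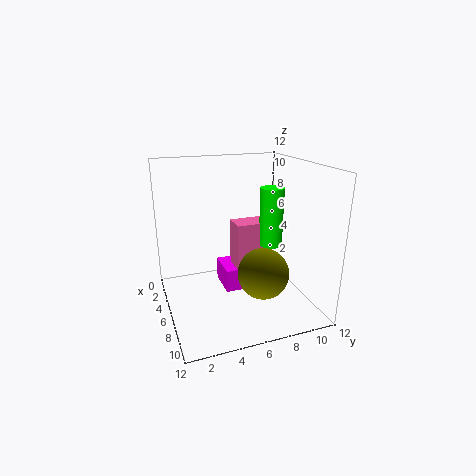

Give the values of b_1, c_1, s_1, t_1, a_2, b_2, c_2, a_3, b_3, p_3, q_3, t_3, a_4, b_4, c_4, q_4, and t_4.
b_1 = 9, c_1 = 5, s_1 = 1, t_1 = 5, a_2 = 9, b_2 = 7, c_2 = 4, a_3 = 3, b_3 = 5, p_3 = 3, q_3 = 3, t_3 = 2, a_4 = 4, b_4 = 6, c_4 = 2, q_4 = 3, t_4 = 5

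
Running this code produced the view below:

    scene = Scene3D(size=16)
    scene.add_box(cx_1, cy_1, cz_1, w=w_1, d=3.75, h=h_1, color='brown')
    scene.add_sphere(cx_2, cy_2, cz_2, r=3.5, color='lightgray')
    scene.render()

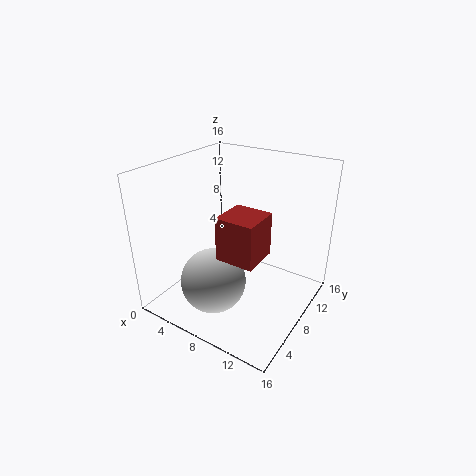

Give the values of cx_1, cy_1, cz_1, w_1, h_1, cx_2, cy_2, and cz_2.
cx_1 = 9.25
cy_1 = 2.25
cz_1 = 8.75
w_1 = 3.75
h_1 = 4.25
cx_2 = 7.25
cy_2 = 4.25
cz_2 = 4.25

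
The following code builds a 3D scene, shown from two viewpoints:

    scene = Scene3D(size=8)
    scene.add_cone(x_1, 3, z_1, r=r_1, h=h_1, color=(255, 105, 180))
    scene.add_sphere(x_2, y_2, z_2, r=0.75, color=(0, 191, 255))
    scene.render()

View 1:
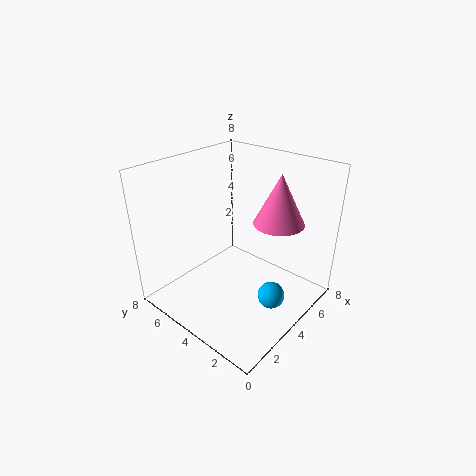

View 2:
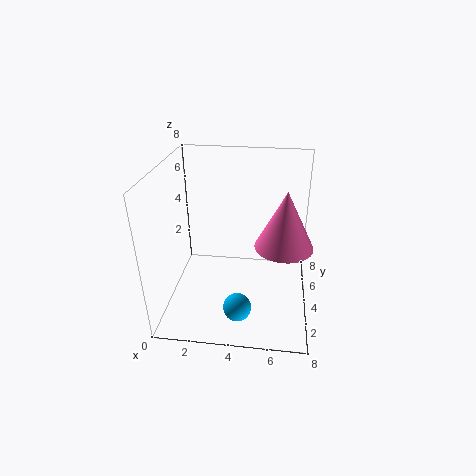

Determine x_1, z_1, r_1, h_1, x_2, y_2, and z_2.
x_1 = 6.5, z_1 = 4.25, r_1 = 1.5, h_1 = 3, x_2 = 4.25, y_2 = 1.75, z_2 = 1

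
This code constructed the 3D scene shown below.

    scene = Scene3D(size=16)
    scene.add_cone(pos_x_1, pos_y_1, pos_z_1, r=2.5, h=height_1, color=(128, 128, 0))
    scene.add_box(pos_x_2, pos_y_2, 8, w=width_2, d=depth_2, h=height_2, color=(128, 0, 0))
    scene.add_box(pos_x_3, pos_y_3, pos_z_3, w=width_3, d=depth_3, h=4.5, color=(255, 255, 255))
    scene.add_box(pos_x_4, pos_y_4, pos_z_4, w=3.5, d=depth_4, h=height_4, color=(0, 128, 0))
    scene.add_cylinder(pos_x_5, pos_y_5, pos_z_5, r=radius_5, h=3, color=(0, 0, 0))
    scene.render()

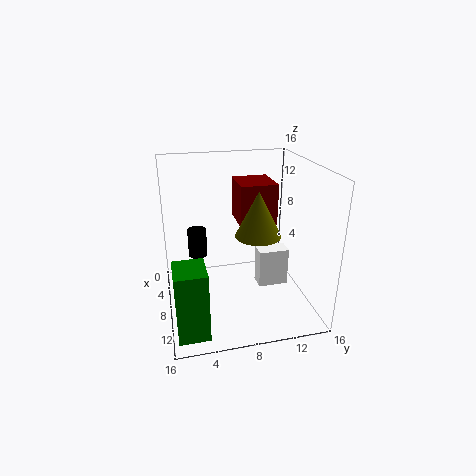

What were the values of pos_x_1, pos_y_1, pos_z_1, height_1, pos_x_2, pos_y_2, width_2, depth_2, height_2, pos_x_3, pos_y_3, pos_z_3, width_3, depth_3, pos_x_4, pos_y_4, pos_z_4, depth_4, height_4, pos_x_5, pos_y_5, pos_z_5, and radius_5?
pos_x_1 = 9, pos_y_1 = 10, pos_z_1 = 8.5, height_1 = 5, pos_x_2 = 0.5, pos_y_2 = 9, width_2 = 5, depth_2 = 4.5, height_2 = 5, pos_x_3 = 6.5, pos_y_3 = 10.5, pos_z_3 = 1.5, width_3 = 2, depth_3 = 3.5, pos_x_4 = 12.5, pos_y_4 = 0.5, pos_z_4 = 1.5, depth_4 = 3, height_4 = 7, pos_x_5 = 8, pos_y_5 = 3.5, pos_z_5 = 6.5, radius_5 = 1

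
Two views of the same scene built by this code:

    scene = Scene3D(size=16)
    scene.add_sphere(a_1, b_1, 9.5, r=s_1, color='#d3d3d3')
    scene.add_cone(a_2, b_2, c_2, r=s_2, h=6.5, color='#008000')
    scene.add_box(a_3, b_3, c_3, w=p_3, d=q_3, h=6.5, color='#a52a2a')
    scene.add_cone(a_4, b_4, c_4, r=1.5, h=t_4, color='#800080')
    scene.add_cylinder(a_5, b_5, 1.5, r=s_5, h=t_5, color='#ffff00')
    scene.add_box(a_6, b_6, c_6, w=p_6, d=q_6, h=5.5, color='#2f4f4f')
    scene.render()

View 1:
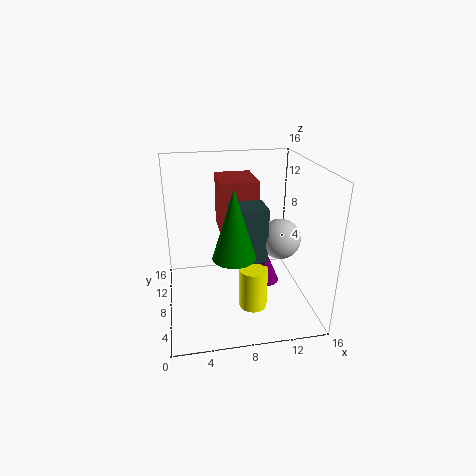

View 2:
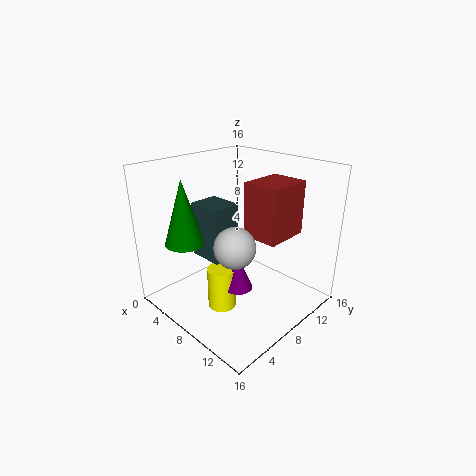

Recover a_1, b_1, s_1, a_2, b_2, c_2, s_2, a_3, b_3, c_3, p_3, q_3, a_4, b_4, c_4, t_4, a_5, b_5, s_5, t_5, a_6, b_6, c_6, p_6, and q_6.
a_1 = 11.5, b_1 = 4, s_1 = 2, a_2 = 6.5, b_2 = 2, c_2 = 9, s_2 = 2, a_3 = 6.5, b_3 = 10.5, c_3 = 7, p_3 = 4.5, q_3 = 5.5, a_4 = 10.5, b_4 = 5.5, c_4 = 4, t_4 = 3.5, a_5 = 9, b_5 = 4.5, s_5 = 1.5, t_5 = 4.5, a_6 = 6.5, b_6 = 3, c_6 = 7.5, p_6 = 3.5, q_6 = 3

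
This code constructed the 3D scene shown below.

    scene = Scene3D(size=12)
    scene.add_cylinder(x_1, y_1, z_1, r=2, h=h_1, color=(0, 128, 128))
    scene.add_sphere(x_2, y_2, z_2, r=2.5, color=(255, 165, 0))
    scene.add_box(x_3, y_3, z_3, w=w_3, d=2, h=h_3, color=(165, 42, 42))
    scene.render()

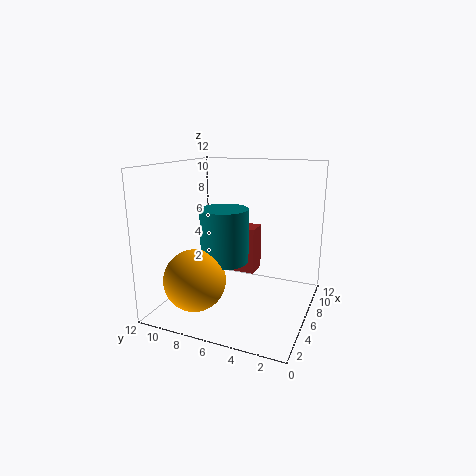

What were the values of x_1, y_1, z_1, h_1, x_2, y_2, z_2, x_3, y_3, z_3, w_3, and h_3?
x_1 = 5.5; y_1 = 7; z_1 = 4; h_1 = 4.5; x_2 = 3; y_2 = 8.5; z_2 = 3; x_3 = 7; y_3 = 5; z_3 = 2.5; w_3 = 2; h_3 = 4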